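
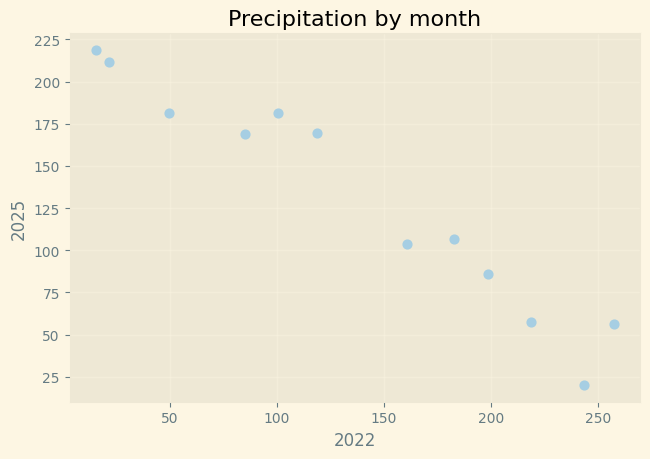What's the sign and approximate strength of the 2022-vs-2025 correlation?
Points are negatively correlated; strong (|r| ≈ 1.0).

negative, strong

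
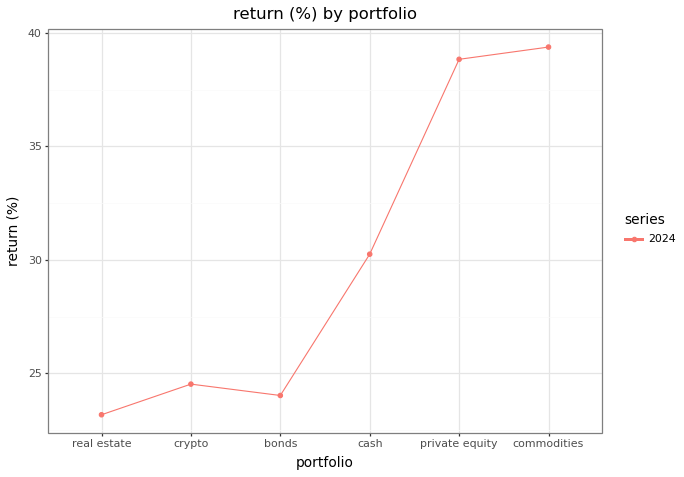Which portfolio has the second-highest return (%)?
Top 3: commodities ≈ 40, private equity ≈ 38, cash ≈ 30.

private equity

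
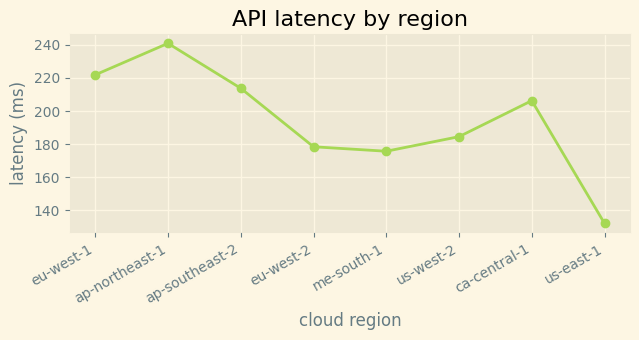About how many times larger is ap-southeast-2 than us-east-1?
ap-southeast-2 ≈ 210, us-east-1 ≈ 130; 210/130 ≈ 1.62.

≈ 1.62×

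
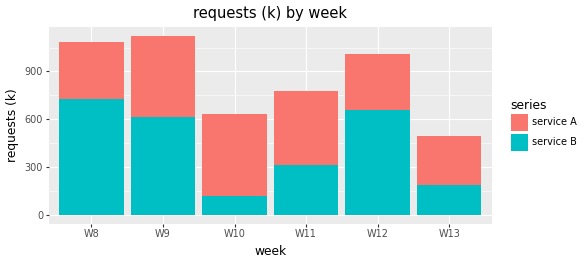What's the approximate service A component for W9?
≈ 500

service A top ≈ 1100, bottom ≈ 600; segment ≈ 500.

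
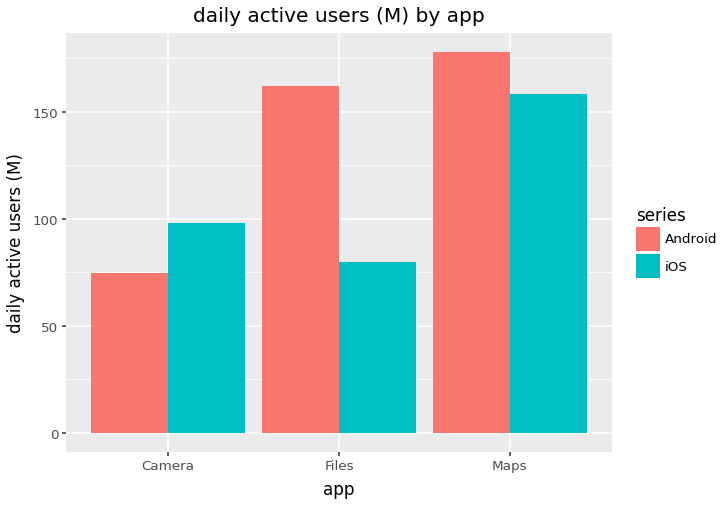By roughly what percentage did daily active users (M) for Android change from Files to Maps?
≈ +12.5%

Files ≈ 160, Maps ≈ 180; (180 − 160) / 160 ≈ +12.5%.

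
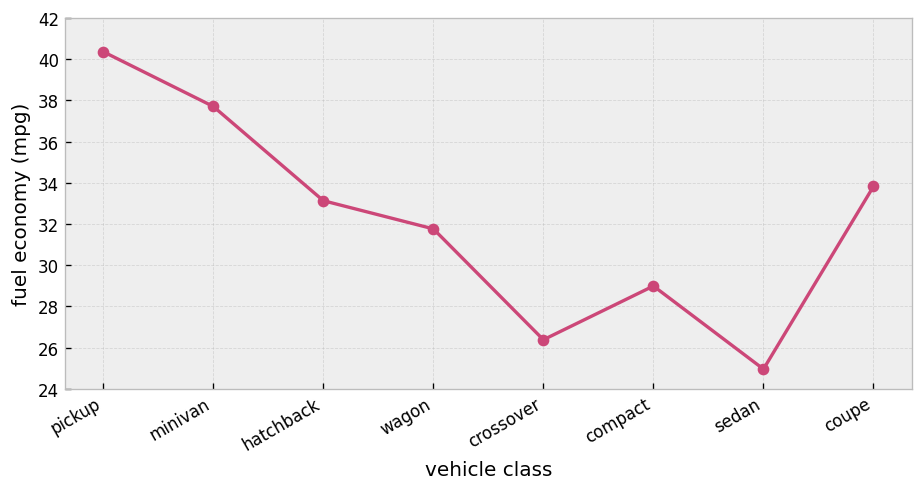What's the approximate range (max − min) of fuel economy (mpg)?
≈ 16

Max pickup ≈ 40, min sedan ≈ 24; range ≈ 16.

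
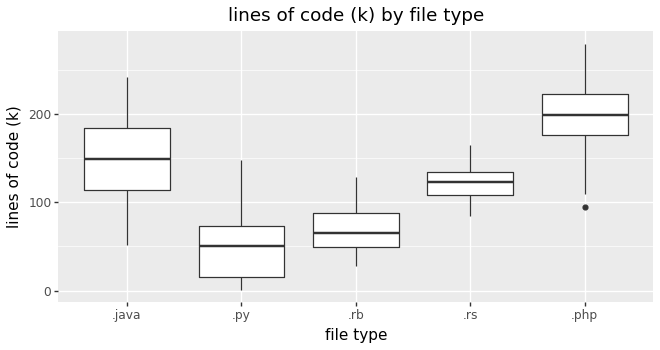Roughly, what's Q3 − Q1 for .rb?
Q3 ≈ 80, Q1 ≈ 40; IQR ≈ 40.

≈ 40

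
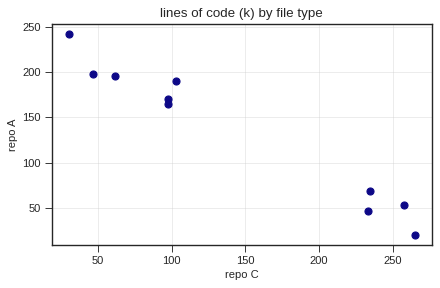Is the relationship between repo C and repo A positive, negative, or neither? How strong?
negative, strong

Points are negatively correlated; strong (|r| ≈ 1.0).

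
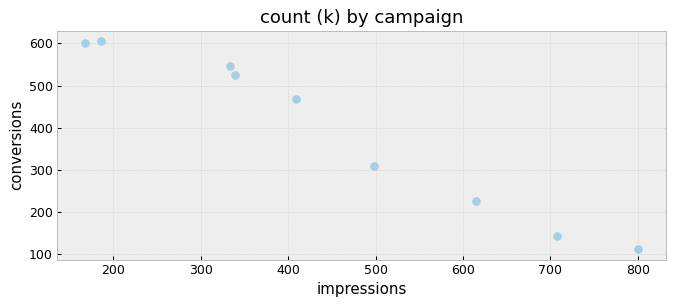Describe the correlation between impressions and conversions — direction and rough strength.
negative, strong

Points are negatively correlated; strong (|r| ≈ 1.0).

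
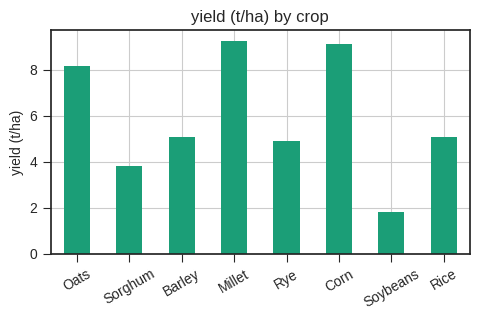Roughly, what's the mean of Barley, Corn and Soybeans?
≈ 5

(5 + 9 + 2) / 3 ≈ 5.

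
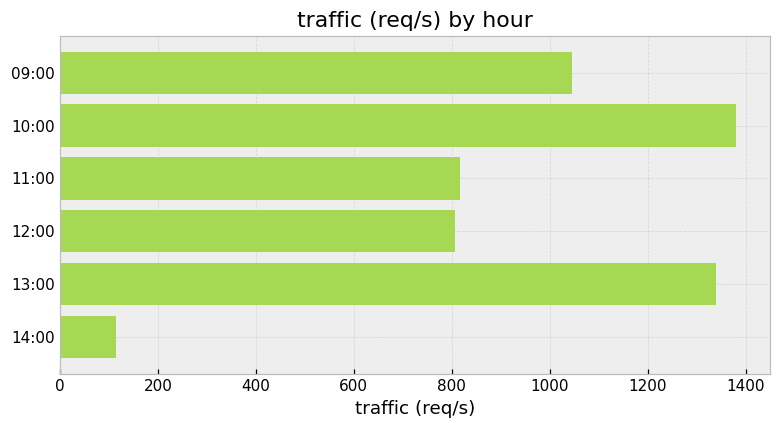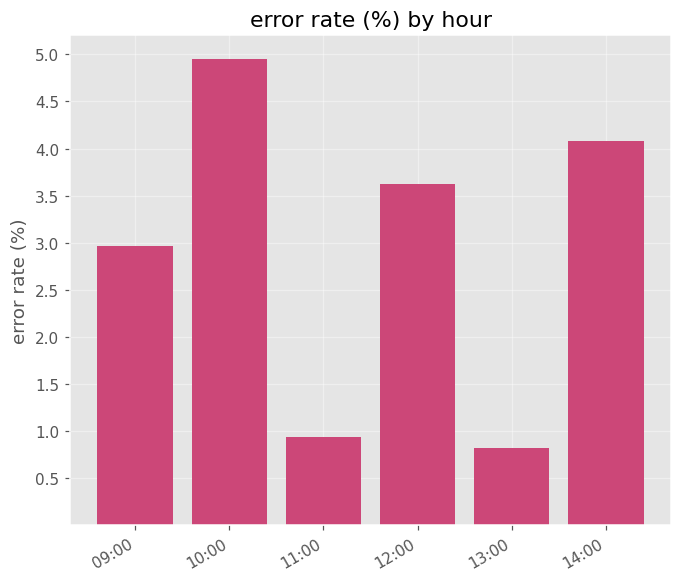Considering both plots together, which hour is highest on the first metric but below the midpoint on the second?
Chart 2 median error rate (%) ≈ 3.5; below-median hours: 09:00, 11:00, 13:00. Among those, 13:00 has the highest traffic (req/s) (≈ 1400).

13:00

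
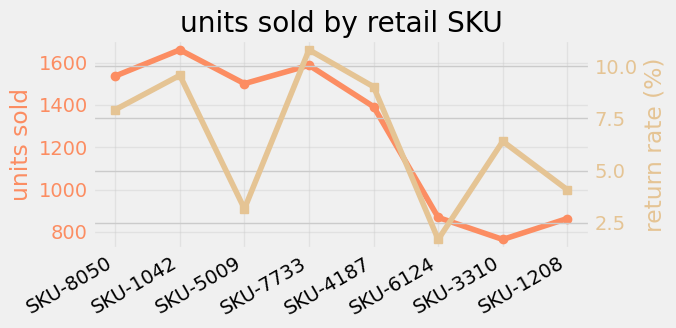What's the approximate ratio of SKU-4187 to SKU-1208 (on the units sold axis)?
SKU-4187 ≈ 1400, SKU-1208 ≈ 900; 1400/900 ≈ 1.56.

≈ 1.56×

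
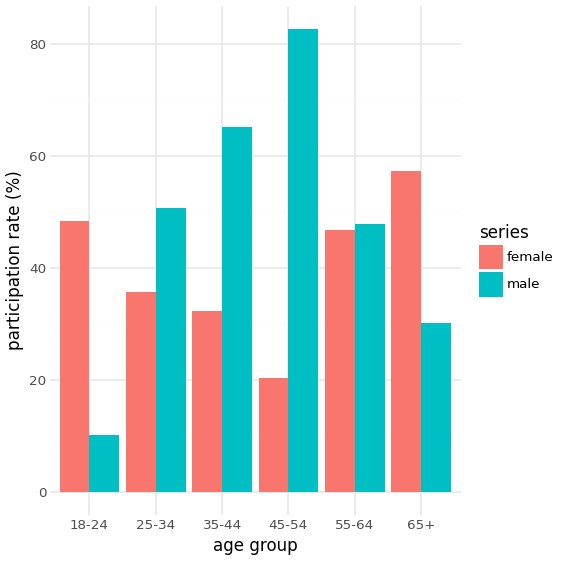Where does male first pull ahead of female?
25-34

18-24: male ≈ 10 vs female ≈ 50 (not yet); 25-34: male ≈ 50 vs female ≈ 40 (first crossover).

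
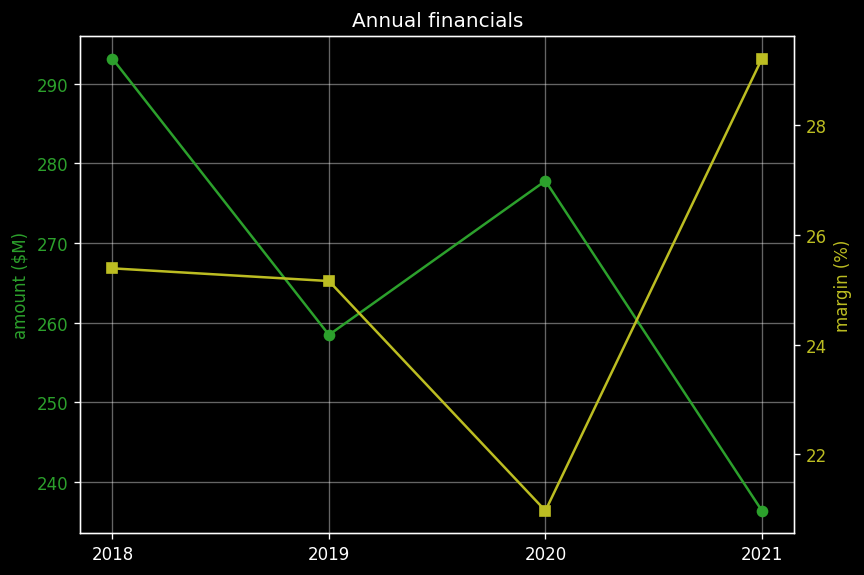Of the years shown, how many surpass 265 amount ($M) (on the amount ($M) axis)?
Above 265: 2018, 2020.

2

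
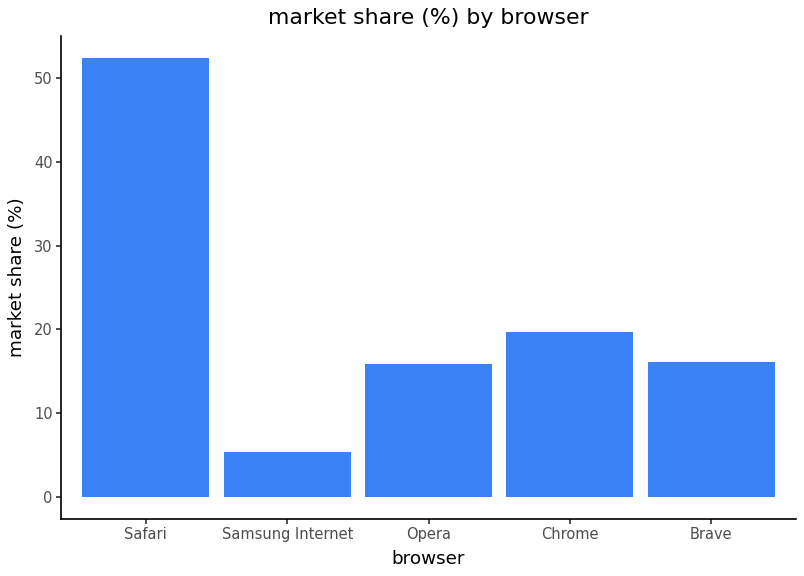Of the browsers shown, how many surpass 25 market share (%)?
Above 25: Safari.

1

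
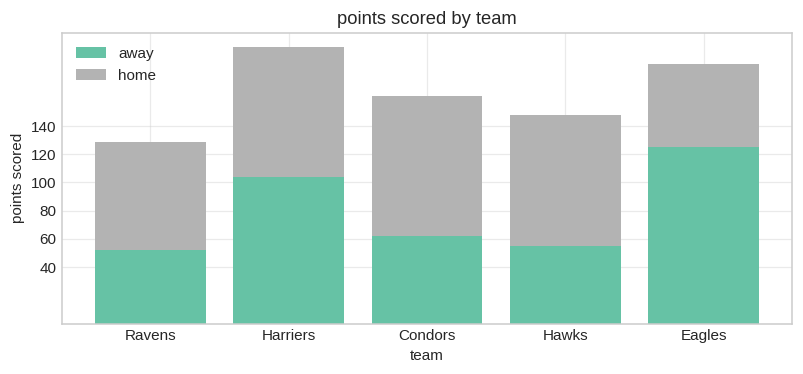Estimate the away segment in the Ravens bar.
≈ 60

away top ≈ 60, bottom ≈ 0; segment ≈ 60.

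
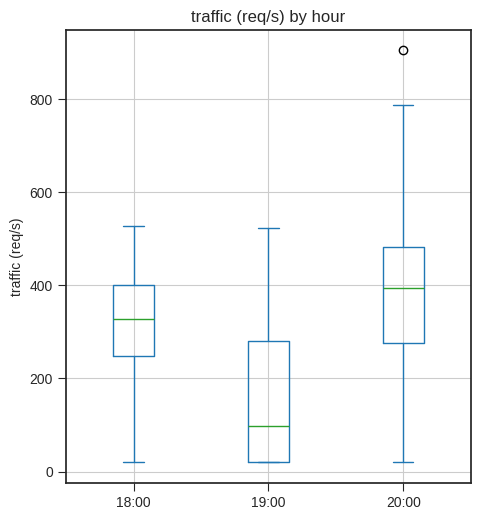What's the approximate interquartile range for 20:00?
≈ 200

Q3 ≈ 475, Q1 ≈ 275; IQR ≈ 200.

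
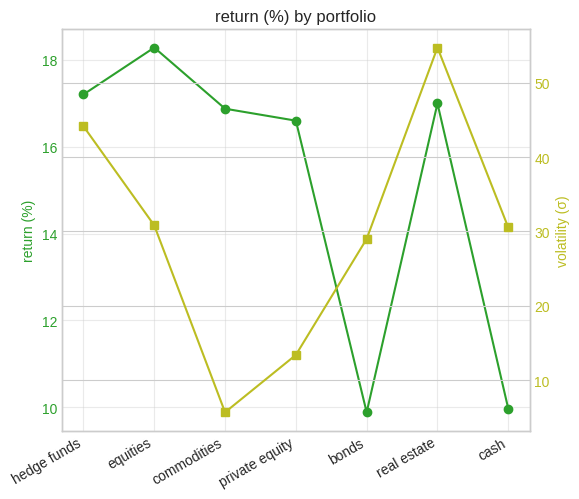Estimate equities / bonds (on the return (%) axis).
equities ≈ 18, bonds ≈ 10; 18/10 ≈ 1.8.

≈ 1.8×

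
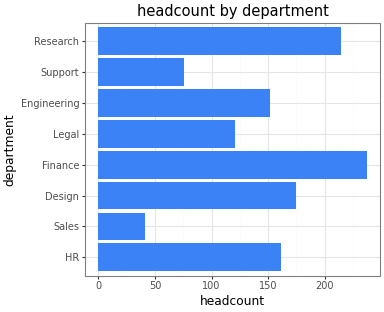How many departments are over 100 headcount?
6

Above 100: HR, Design, Finance, Legal, Engineering, Research.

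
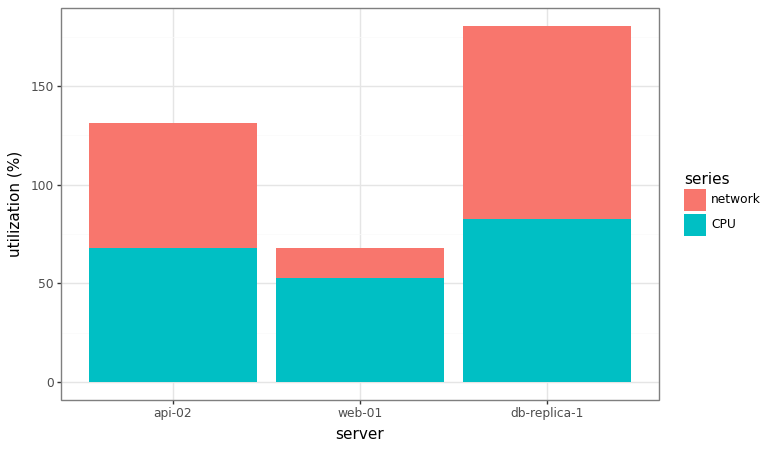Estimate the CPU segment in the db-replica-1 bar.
≈ 80

CPU top ≈ 80, bottom ≈ 0; segment ≈ 80.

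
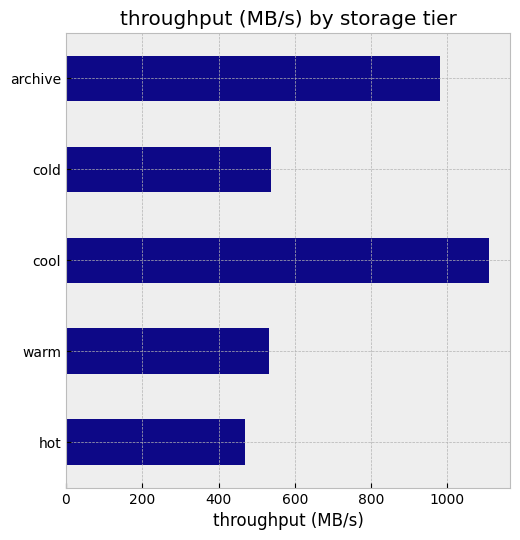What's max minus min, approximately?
≈ 600

Max cool ≈ 1100, min hot ≈ 500; range ≈ 600.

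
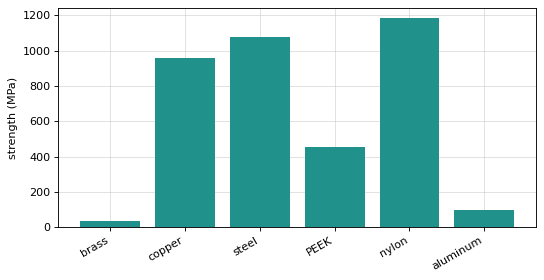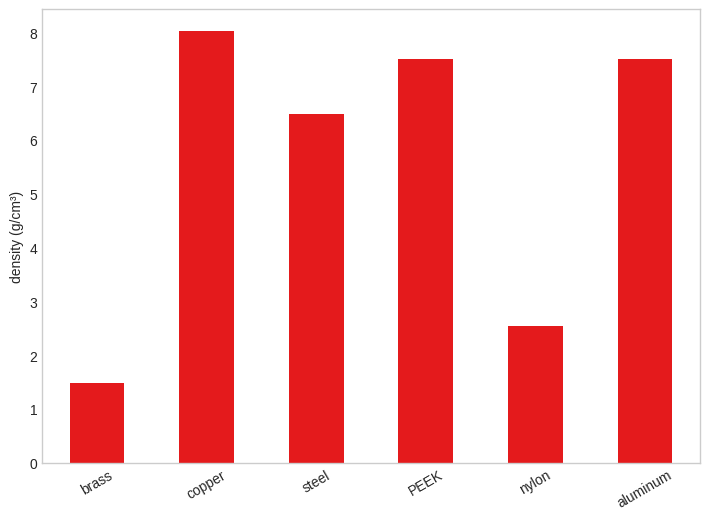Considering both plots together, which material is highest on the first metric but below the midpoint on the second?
nylon

Chart 2 median density (g/cm³) ≈ 7; below-median materials: brass, steel, nylon. Among those, nylon has the highest strength (MPa) (≈ 1200).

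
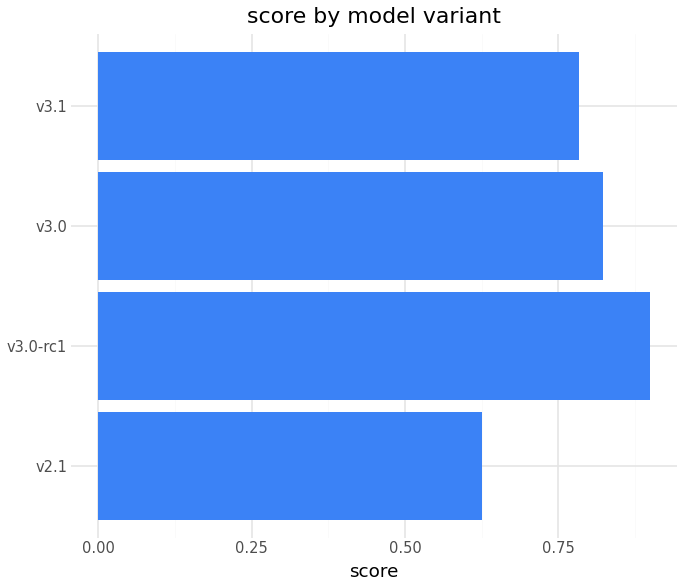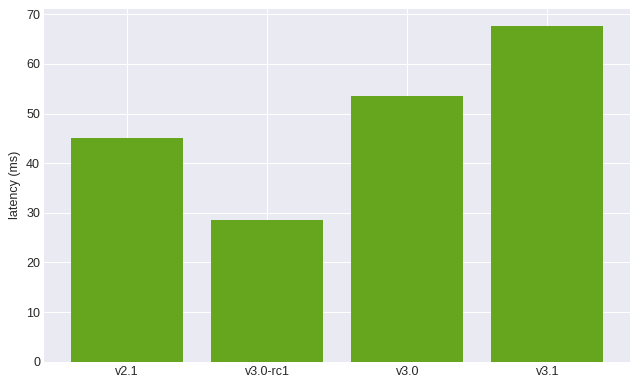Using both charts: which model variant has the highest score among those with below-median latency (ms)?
Chart 2 median latency (ms) ≈ 50; below-median model variants: v2.1, v3.0-rc1. Among those, v3.0-rc1 has the highest score (≈ 0.9).

v3.0-rc1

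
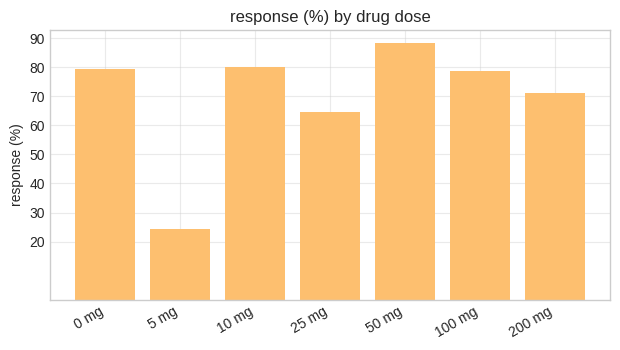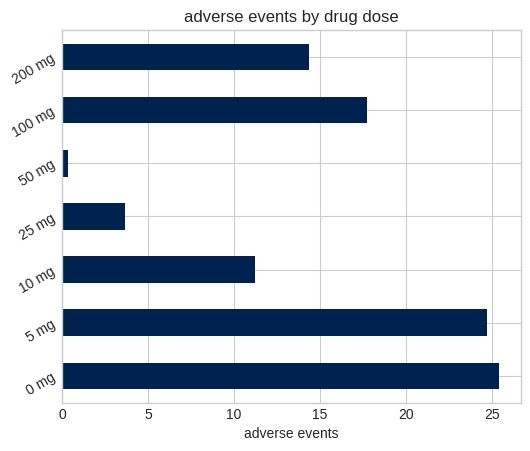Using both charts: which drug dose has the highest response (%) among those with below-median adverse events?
Chart 2 median adverse events ≈ 15; below-median drug doses: 10 mg, 25 mg, 50 mg. Among those, 50 mg has the highest response (%) (≈ 90).

50 mg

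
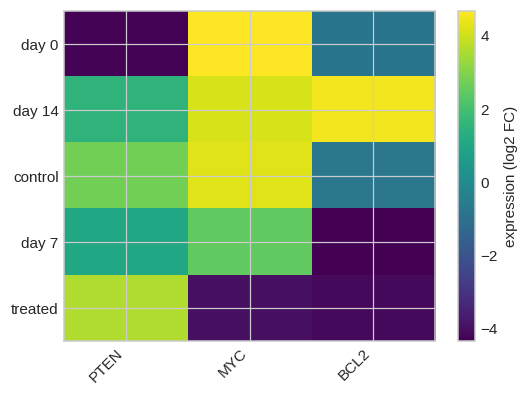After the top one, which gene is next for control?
Top 3 for control: MYC ≈ 4, PTEN ≈ 3, BCL2 ≈ -1.

PTEN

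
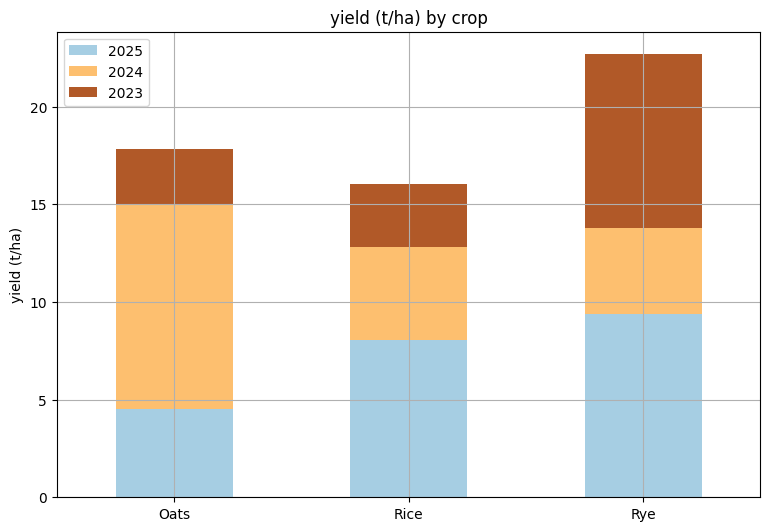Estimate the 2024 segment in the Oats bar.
2024 top ≈ 14, bottom ≈ 4; segment ≈ 10.

≈ 10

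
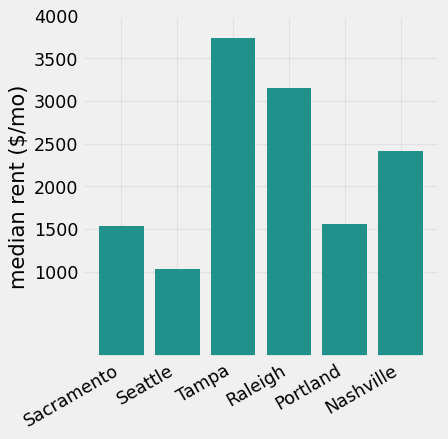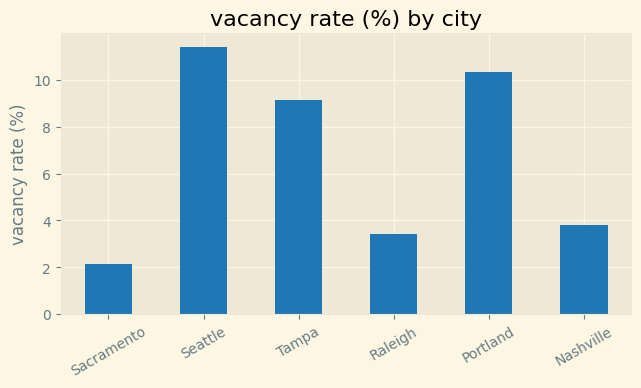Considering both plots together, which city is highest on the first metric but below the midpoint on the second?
Chart 2 median vacancy rate (%) ≈ 6; below-median cities: Sacramento, Raleigh, Nashville. Among those, Raleigh has the highest median rent ($/mo) (≈ 3000).

Raleigh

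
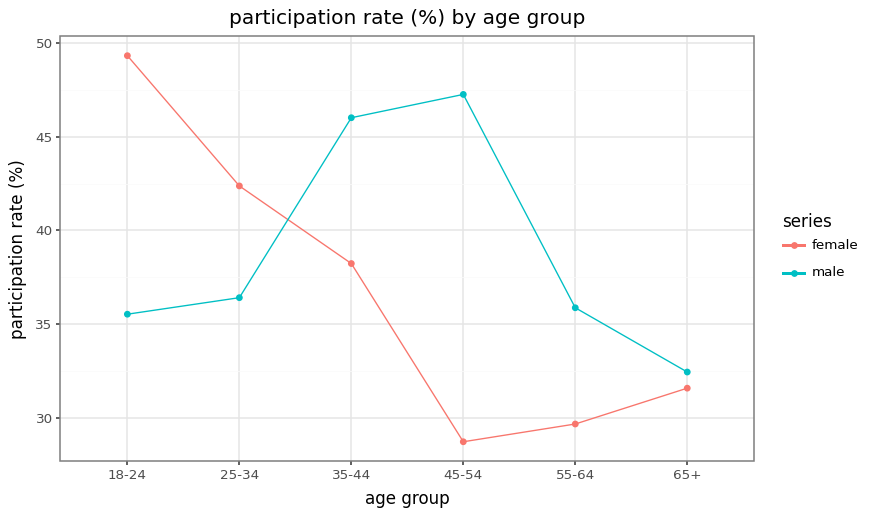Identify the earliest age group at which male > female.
25-34: male ≈ 36 vs female ≈ 42 (not yet); 35-44: male ≈ 46 vs female ≈ 38 (first crossover).

35-44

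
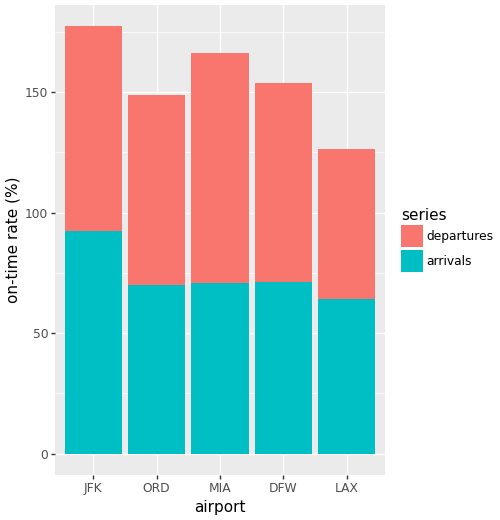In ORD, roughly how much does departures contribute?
departures top ≈ 140, bottom ≈ 60; segment ≈ 80.

≈ 80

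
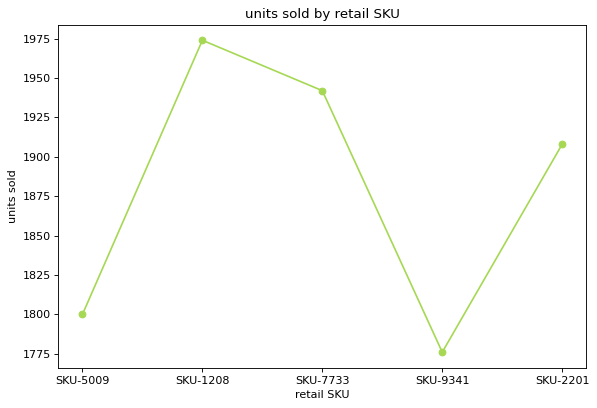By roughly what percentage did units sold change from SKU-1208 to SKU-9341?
SKU-1208 ≈ 1980, SKU-9341 ≈ 1780; (1780 − 1980) / 1980 ≈ -10.1%.

≈ -10.1%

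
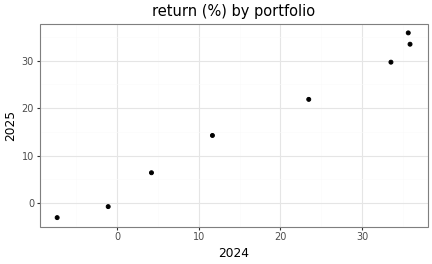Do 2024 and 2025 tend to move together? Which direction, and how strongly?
Points are positively correlated; strong (|r| ≈ 1.0).

positive, strong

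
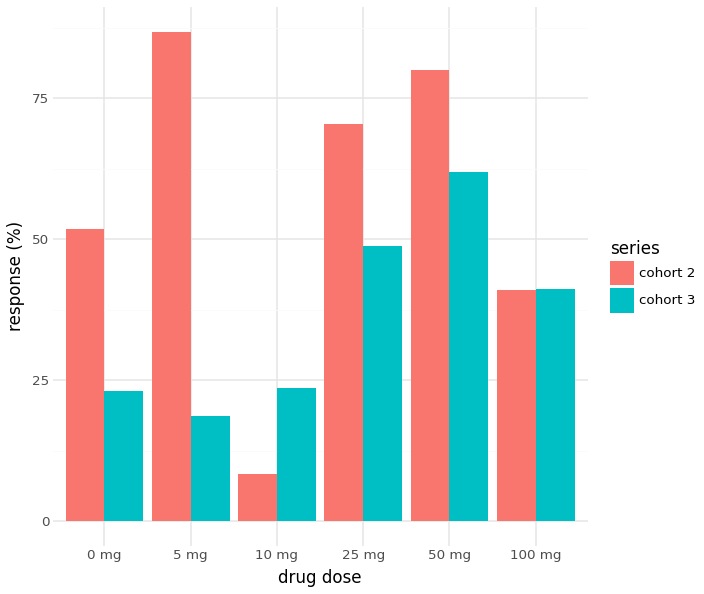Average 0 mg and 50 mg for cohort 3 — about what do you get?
≈ 40

(20 + 60) / 2 ≈ 40.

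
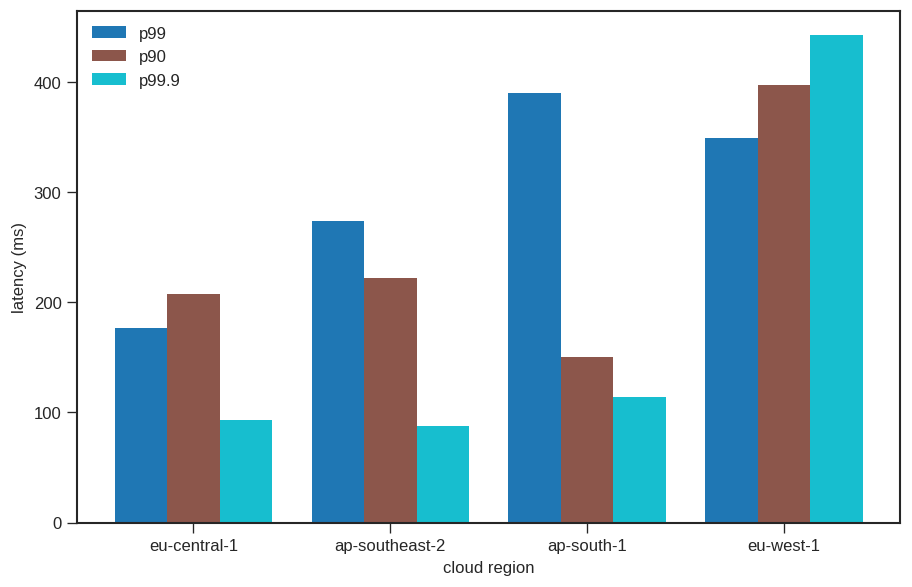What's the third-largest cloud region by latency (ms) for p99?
Top 4 for p99: ap-south-1 ≈ 400, eu-west-1 ≈ 350, ap-southeast-2 ≈ 250, eu-central-1 ≈ 200.

ap-southeast-2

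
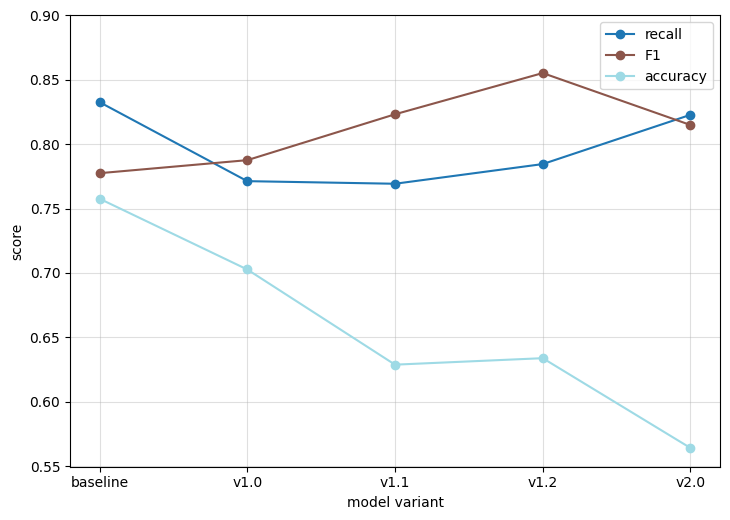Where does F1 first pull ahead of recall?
baseline: F1 ≈ 0.80 vs recall ≈ 0.85 (not yet); v1.0: F1 ≈ 0.80 vs recall ≈ 0.75 (first crossover).

v1.0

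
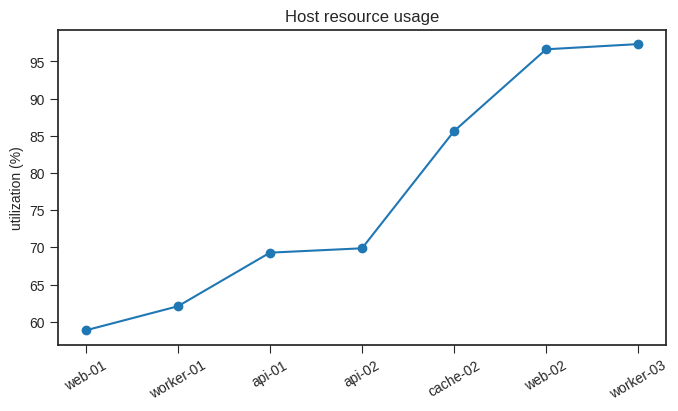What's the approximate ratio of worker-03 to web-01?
≈ 1.58×

worker-03 ≈ 95, web-01 ≈ 60; 95/60 ≈ 1.58.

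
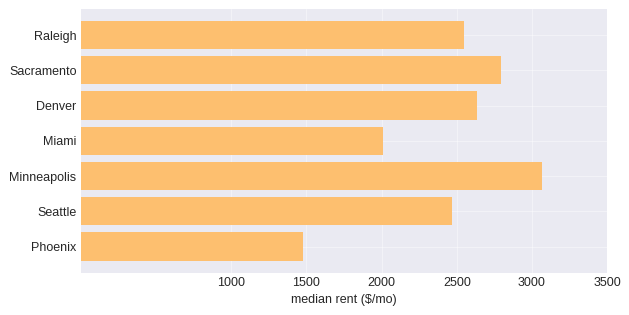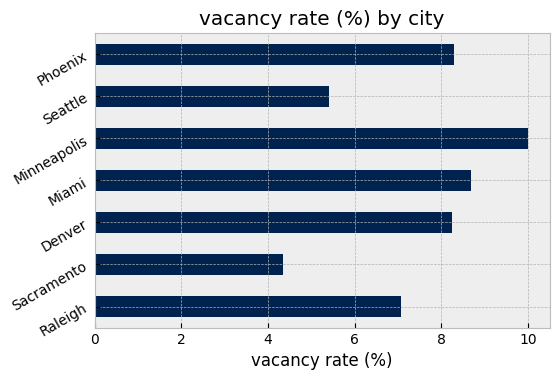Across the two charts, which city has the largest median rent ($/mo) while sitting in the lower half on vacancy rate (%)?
Sacramento

Chart 2 median vacancy rate (%) ≈ 8; below-median cities: Raleigh, Sacramento, Seattle. Among those, Sacramento has the highest median rent ($/mo) (≈ 3000).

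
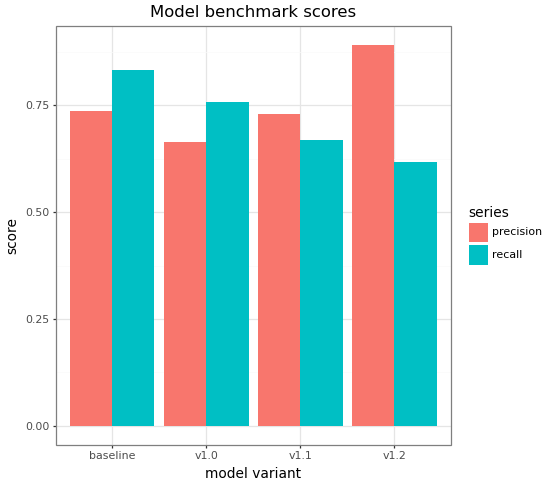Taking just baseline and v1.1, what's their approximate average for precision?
≈ 0.7

(0.7 + 0.7) / 2 ≈ 0.7.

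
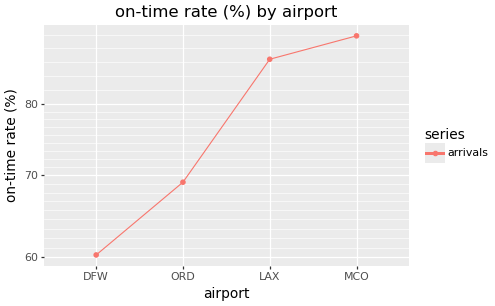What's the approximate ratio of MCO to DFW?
MCO ≈ 90, DFW ≈ 60; 90/60 ≈ 1.5.

≈ 1.5×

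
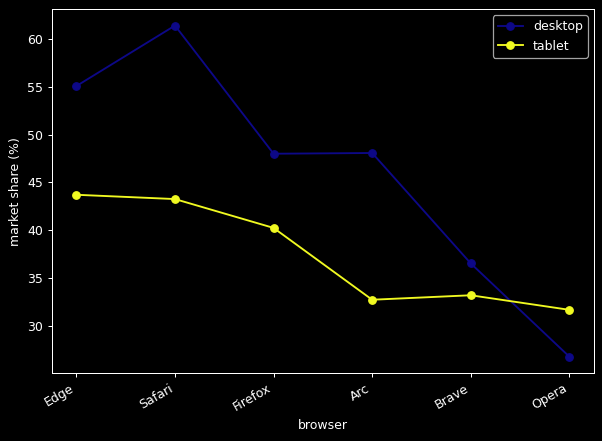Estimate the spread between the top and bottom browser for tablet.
≈ 15

Max Edge ≈ 45, min Opera ≈ 30; range ≈ 15.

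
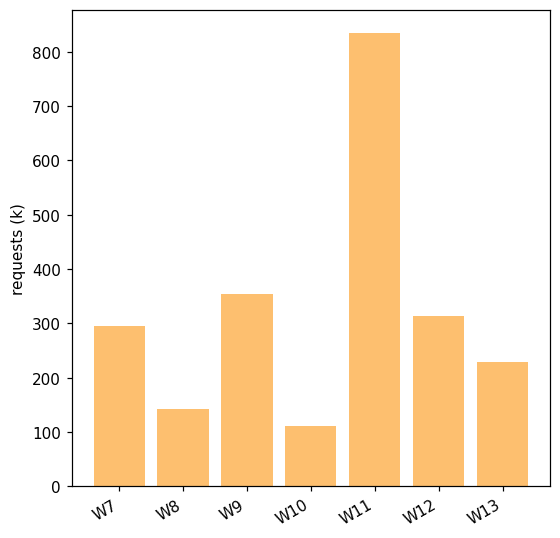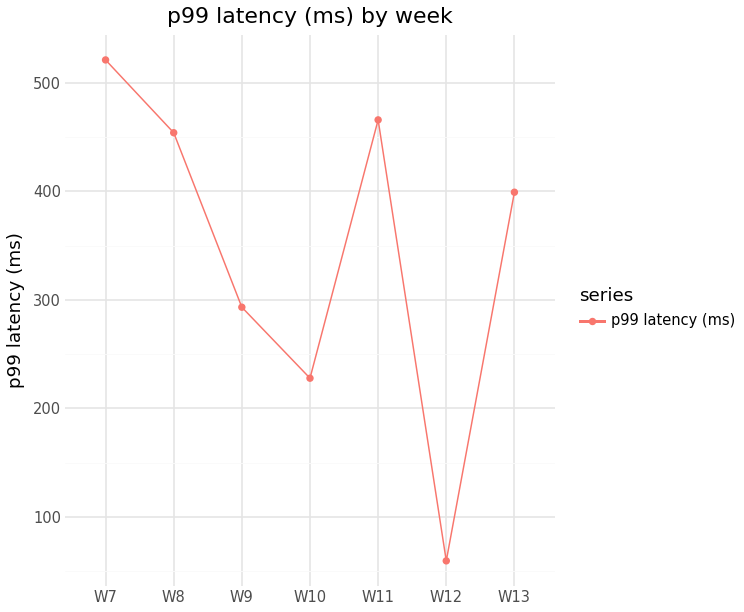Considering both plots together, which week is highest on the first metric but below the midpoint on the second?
W9

Chart 2 median p99 latency (ms) ≈ 400; below-median weeks: W9, W10, W12. Among those, W9 has the highest requests (k) (≈ 400).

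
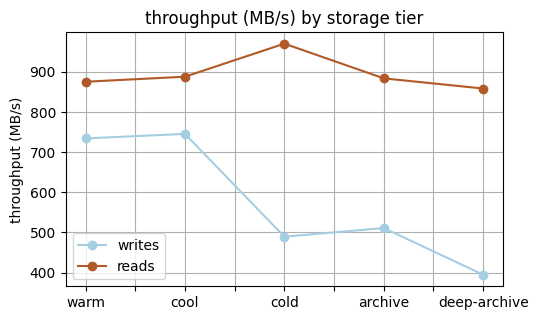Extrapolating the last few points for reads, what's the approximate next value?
Last three: 950, 900, 850 → slope ≈ -50/step → next ≈ 800.

≈ 800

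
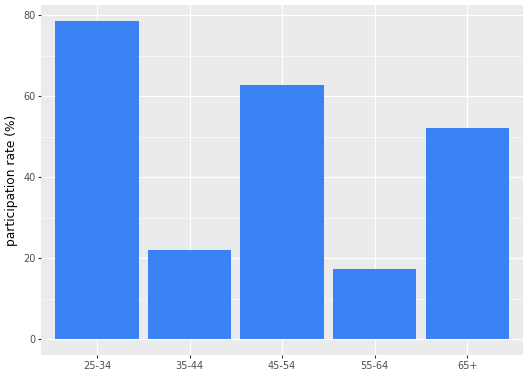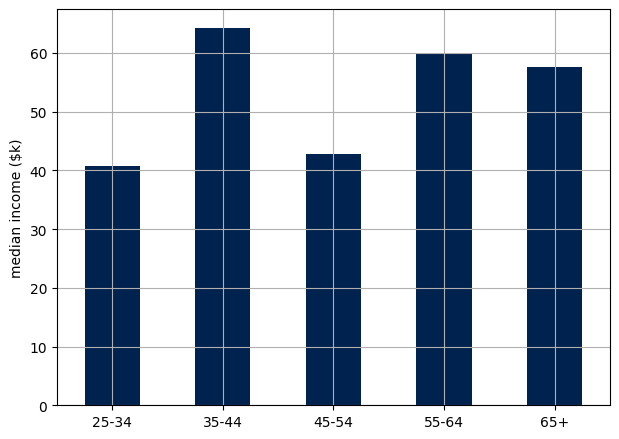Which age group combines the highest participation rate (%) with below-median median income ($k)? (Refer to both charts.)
25-34

Chart 2 median median income ($k) ≈ 60; below-median age groups: 25-34, 45-54. Among those, 25-34 has the highest participation rate (%) (≈ 80).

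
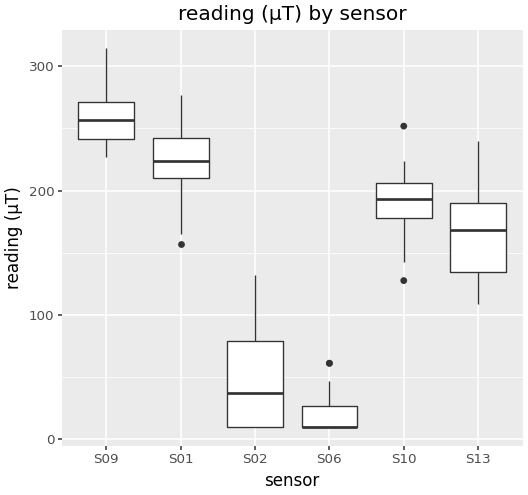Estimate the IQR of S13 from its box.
Q3 ≈ 200, Q1 ≈ 140; IQR ≈ 60.

≈ 60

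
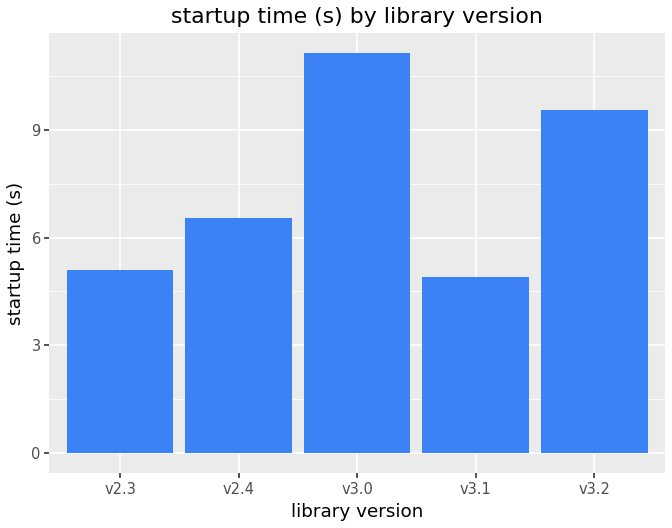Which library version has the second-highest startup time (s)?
v3.2

Top 3: v3.0 ≈ 11, v3.2 ≈ 10, v2.4 ≈ 7.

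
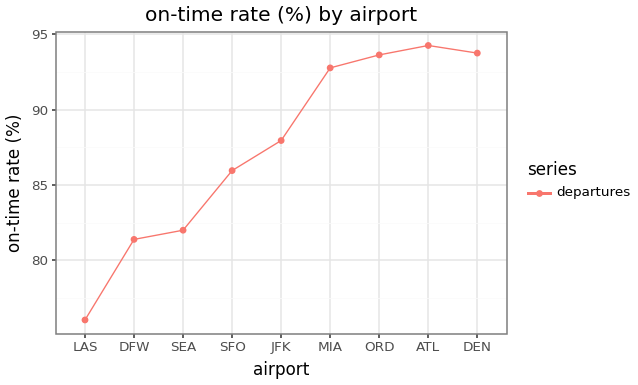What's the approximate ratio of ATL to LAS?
ATL ≈ 94, LAS ≈ 76; 94/76 ≈ 1.24.

≈ 1.24×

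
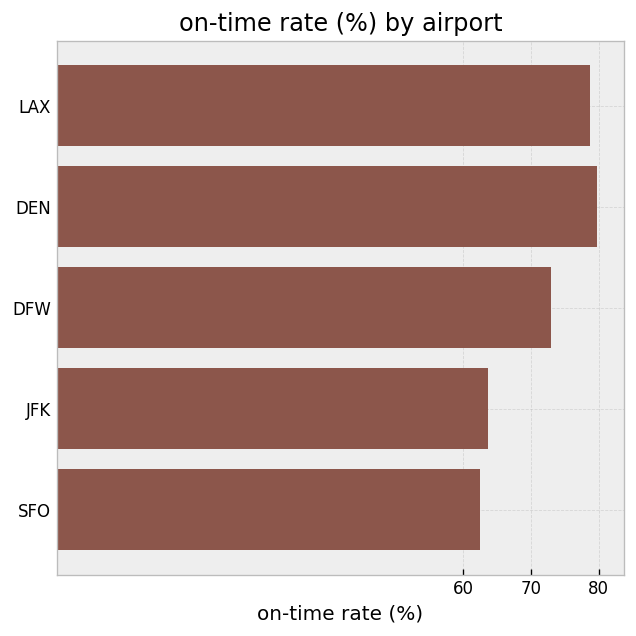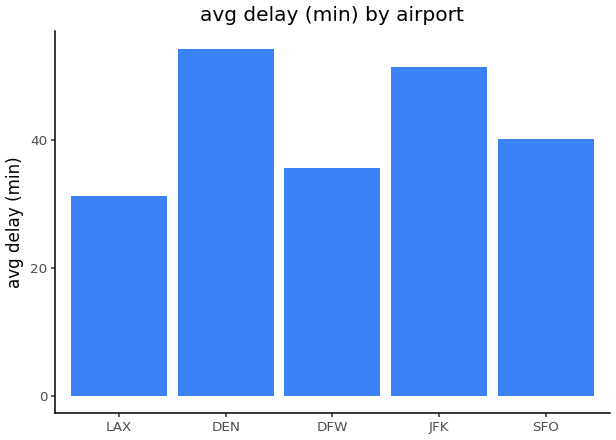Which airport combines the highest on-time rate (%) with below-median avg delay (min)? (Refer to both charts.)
LAX

Chart 2 median avg delay (min) ≈ 40; below-median airports: LAX, DFW. Among those, LAX has the highest on-time rate (%) (≈ 80).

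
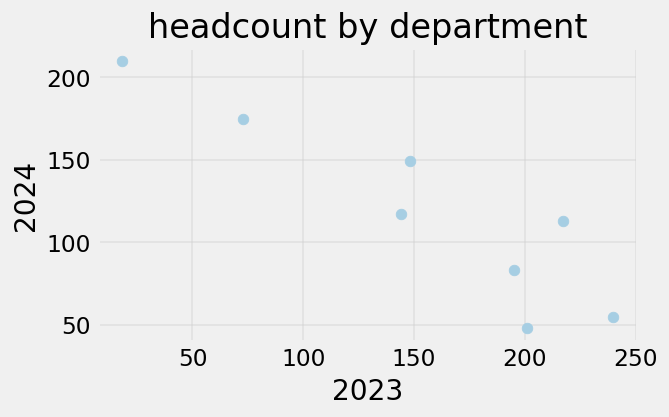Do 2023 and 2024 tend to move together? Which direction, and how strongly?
Points are negatively correlated; strong (|r| ≈ 0.9).

negative, strong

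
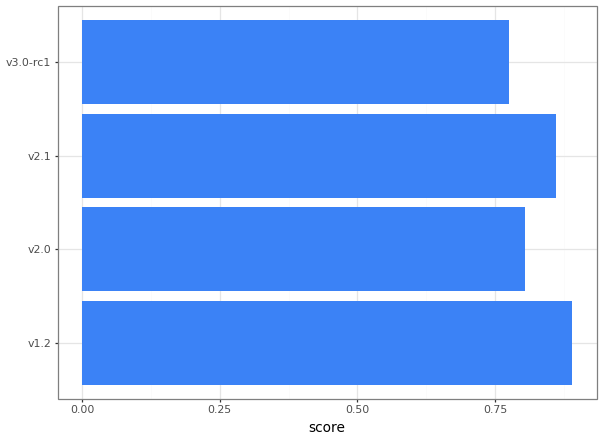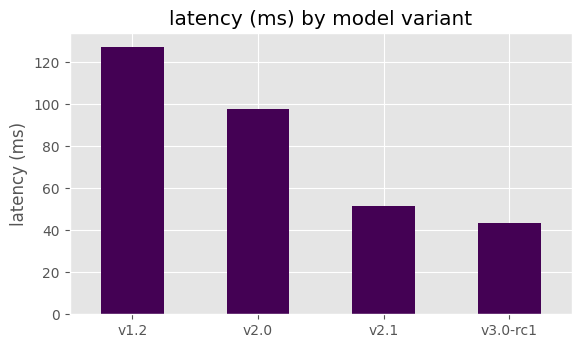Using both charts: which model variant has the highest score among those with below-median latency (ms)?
Chart 2 median latency (ms) ≈ 80; below-median model variants: v2.1, v3.0-rc1. Among those, v2.1 has the highest score (≈ 0.9).

v2.1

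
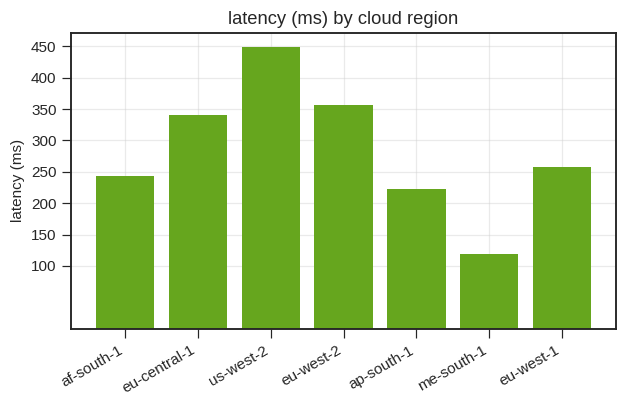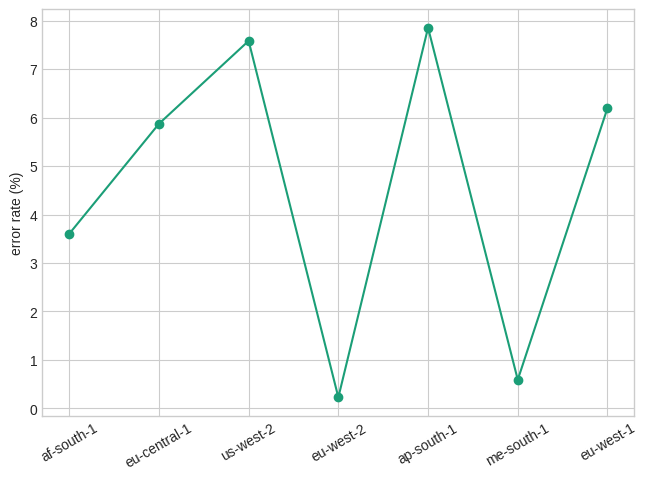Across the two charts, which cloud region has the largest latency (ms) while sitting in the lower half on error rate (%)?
eu-west-2

Chart 2 median error rate (%) ≈ 6; below-median cloud regions: af-south-1, eu-west-2, me-south-1. Among those, eu-west-2 has the highest latency (ms) (≈ 350).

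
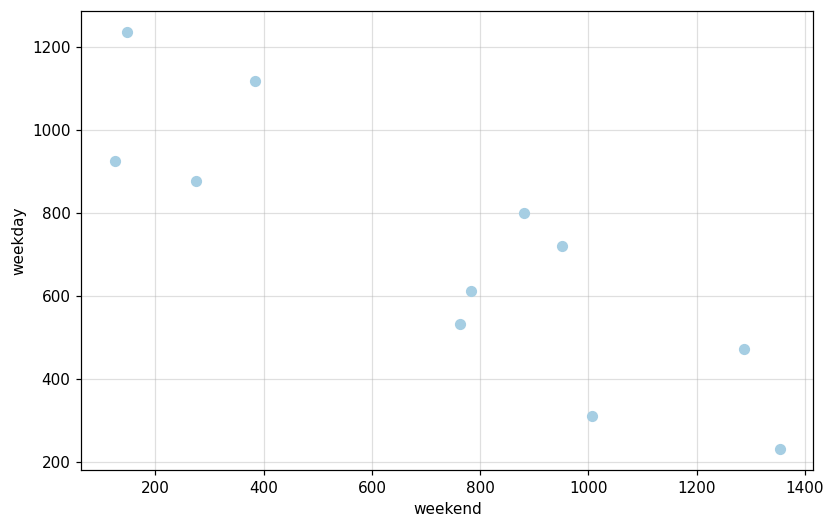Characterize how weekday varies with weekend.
Points are negatively correlated; strong (|r| ≈ 0.9).

negative, strong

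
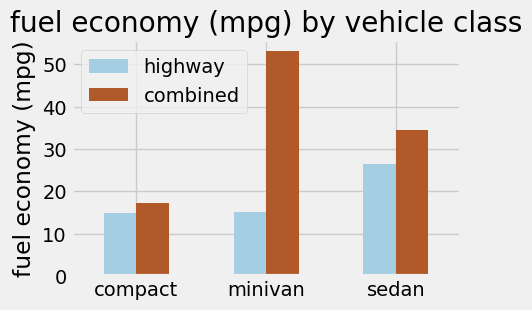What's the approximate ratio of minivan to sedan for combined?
≈ 1.57×

minivan ≈ 55, sedan ≈ 35; 55/35 ≈ 1.57.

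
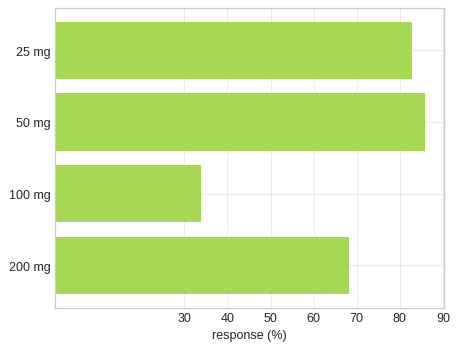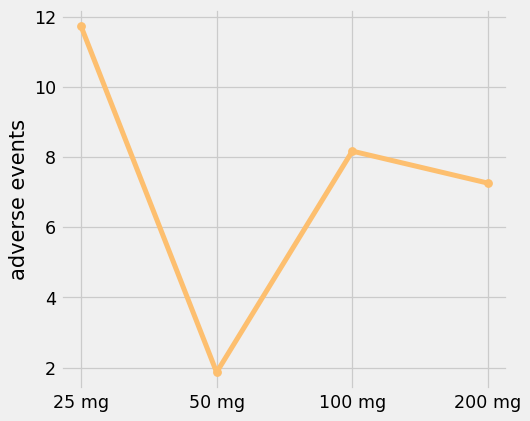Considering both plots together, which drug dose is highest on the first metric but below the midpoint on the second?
Chart 2 median adverse events ≈ 8; below-median drug doses: 50 mg, 200 mg. Among those, 50 mg has the highest response (%) (≈ 90).

50 mg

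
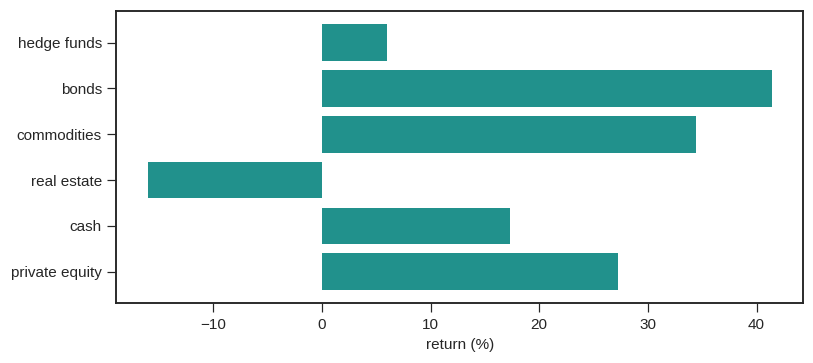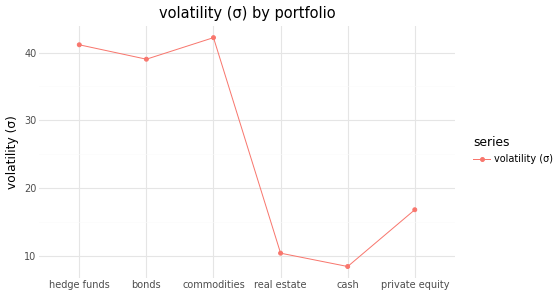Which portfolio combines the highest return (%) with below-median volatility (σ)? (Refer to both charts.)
Chart 2 median volatility (σ) ≈ 30; below-median portfolios: real estate, cash, private equity. Among those, private equity has the highest return (%) (≈ 25).

private equity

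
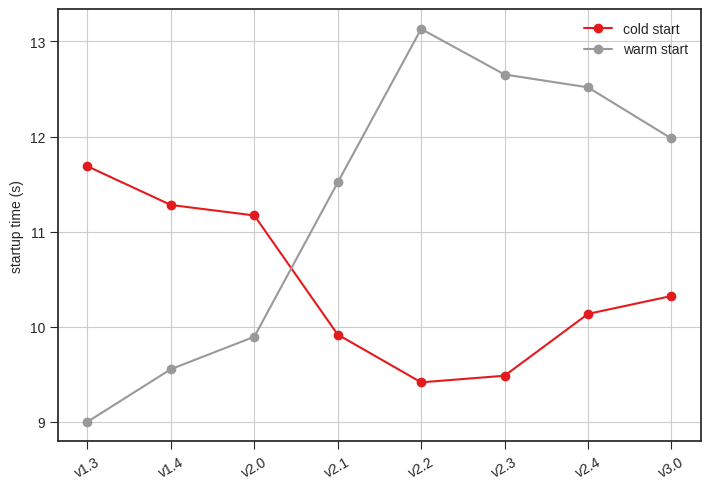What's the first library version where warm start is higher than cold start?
v2.1

v2.0: warm start ≈ 10.0 vs cold start ≈ 11.0 (not yet); v2.1: warm start ≈ 11.5 vs cold start ≈ 10.0 (first crossover).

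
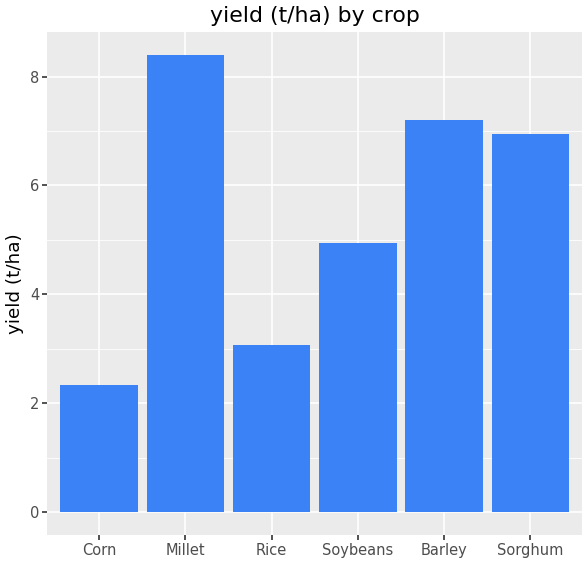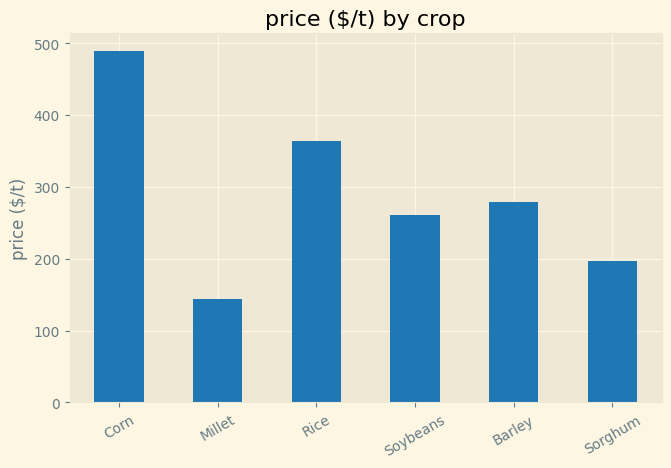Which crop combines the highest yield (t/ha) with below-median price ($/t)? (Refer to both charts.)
Millet

Chart 2 median price ($/t) ≈ 250; below-median crops: Millet, Soybeans, Sorghum. Among those, Millet has the highest yield (t/ha) (≈ 8).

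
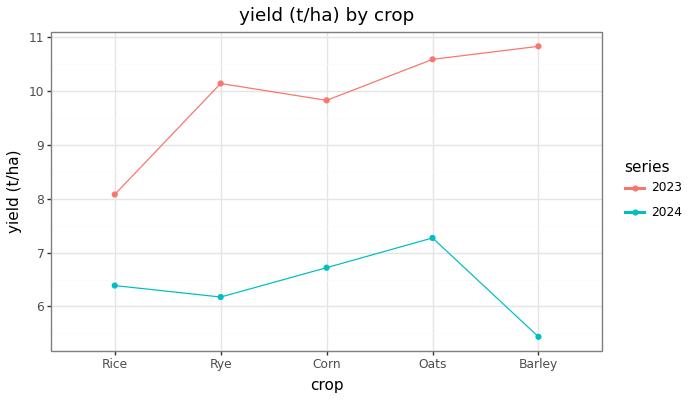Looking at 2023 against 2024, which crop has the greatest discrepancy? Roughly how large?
Barley, ≈ 5.5 t/ha

Barley: 2023 ≈ 11.0, 2024 ≈ 5.5 → gap ≈ 5.5. Next-largest (Rye) is only ≈ 4.0.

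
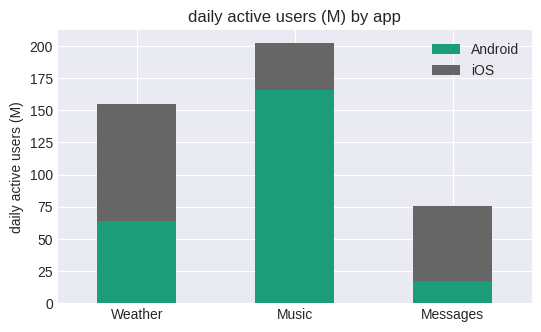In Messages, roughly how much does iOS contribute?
≈ 60

iOS top ≈ 80, bottom ≈ 20; segment ≈ 60.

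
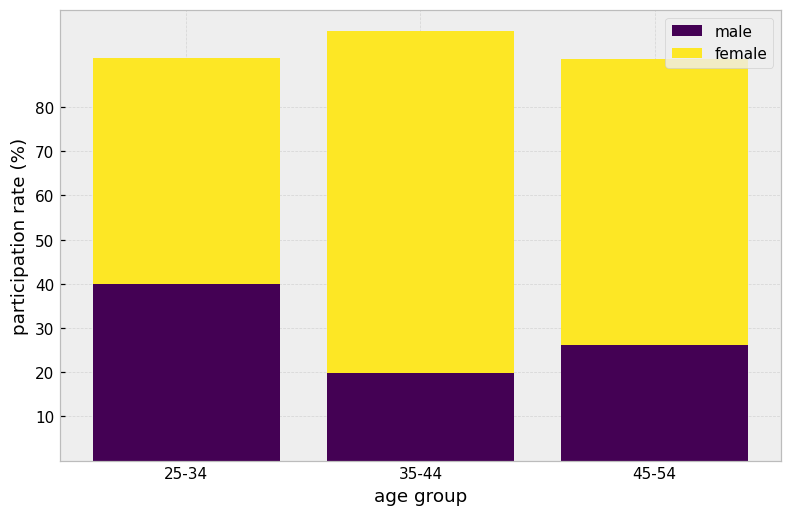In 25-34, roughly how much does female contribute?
≈ 50

female top ≈ 90, bottom ≈ 40; segment ≈ 50.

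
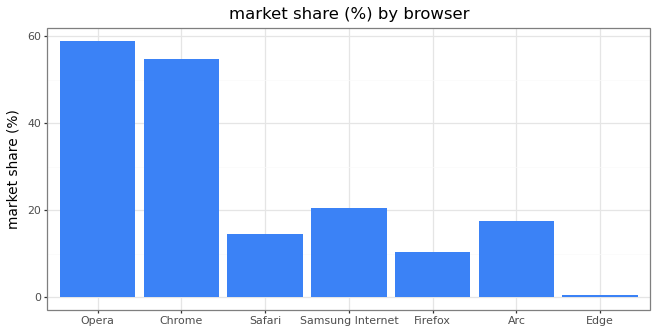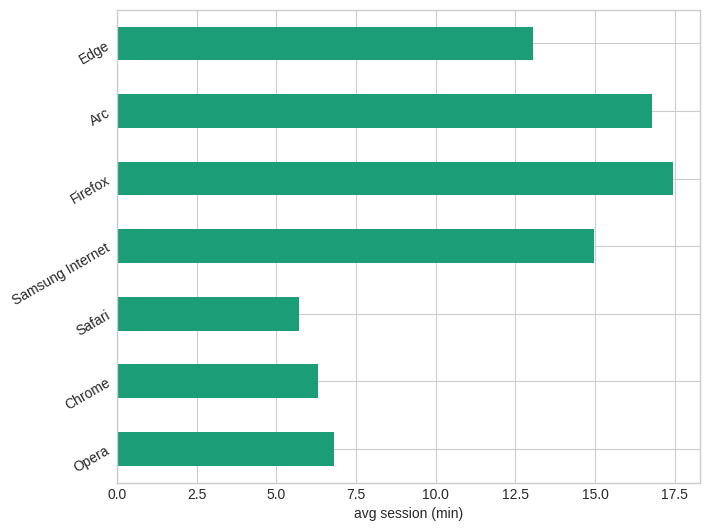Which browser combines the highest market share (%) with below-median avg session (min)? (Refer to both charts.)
Chart 2 median avg session (min) ≈ 14; below-median browsers: Opera, Chrome, Safari. Among those, Opera has the highest market share (%) (≈ 60).

Opera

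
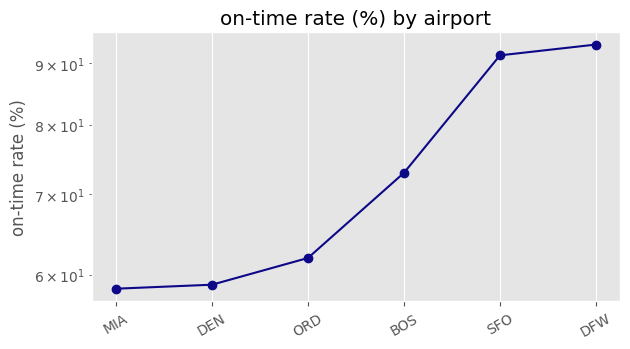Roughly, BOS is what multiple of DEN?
≈ 1.25×

BOS ≈ 75, DEN ≈ 60; 75/60 ≈ 1.25.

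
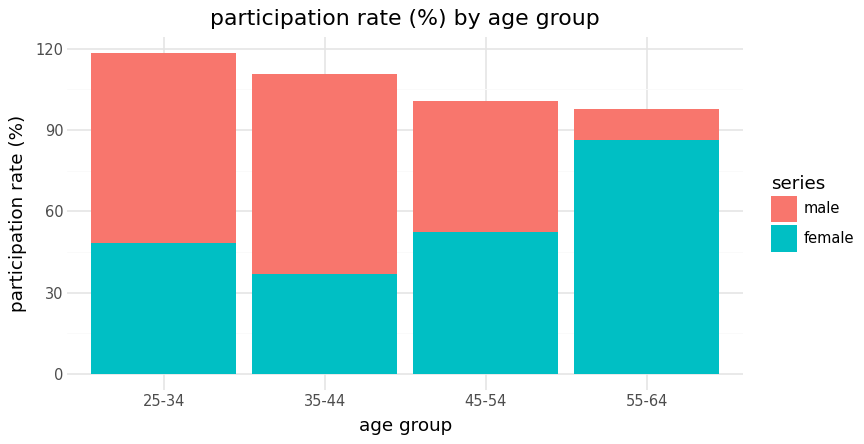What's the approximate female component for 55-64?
≈ 90

female top ≈ 90, bottom ≈ 0; segment ≈ 90.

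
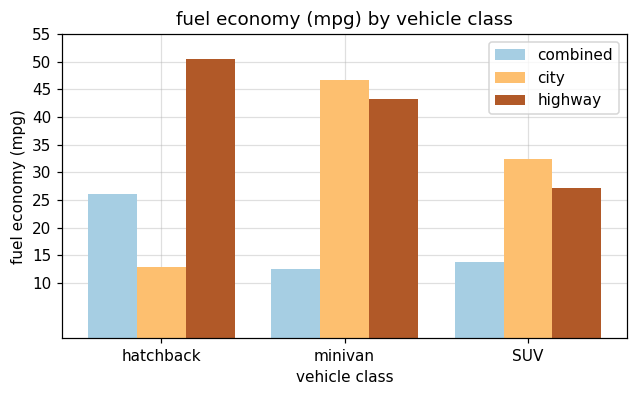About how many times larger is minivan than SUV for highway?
≈ 1.8×

minivan ≈ 45, SUV ≈ 25; 45/25 ≈ 1.8.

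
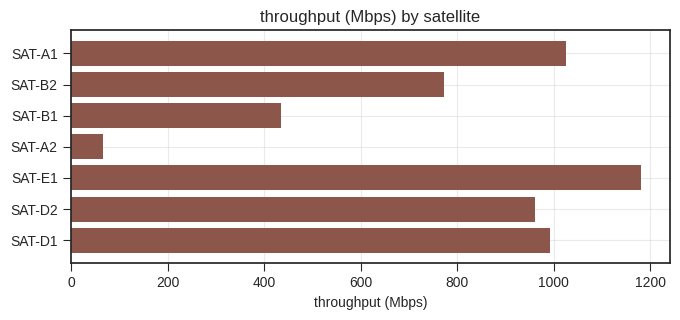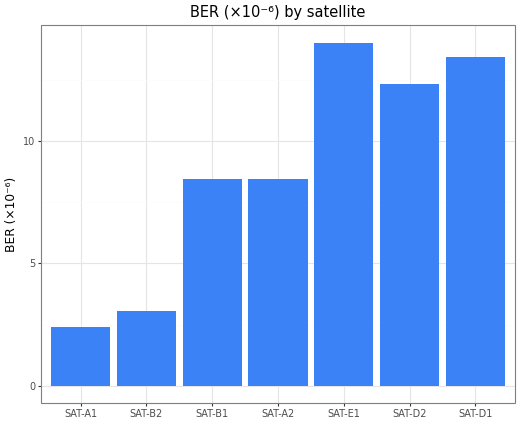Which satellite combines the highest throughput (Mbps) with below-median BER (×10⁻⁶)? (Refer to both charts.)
SAT-A1

Chart 2 median BER (×10⁻⁶) ≈ 8; below-median satellites: SAT-A1, SAT-B2, SAT-B1. Among those, SAT-A1 has the highest throughput (Mbps) (≈ 1000).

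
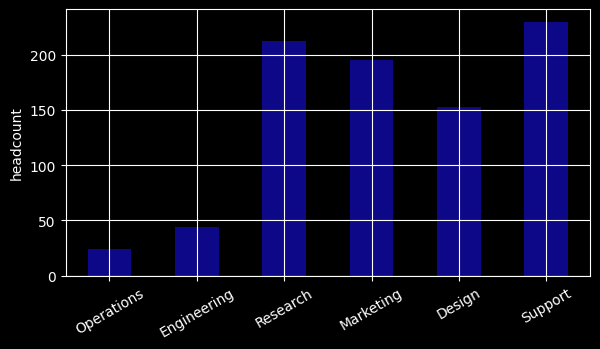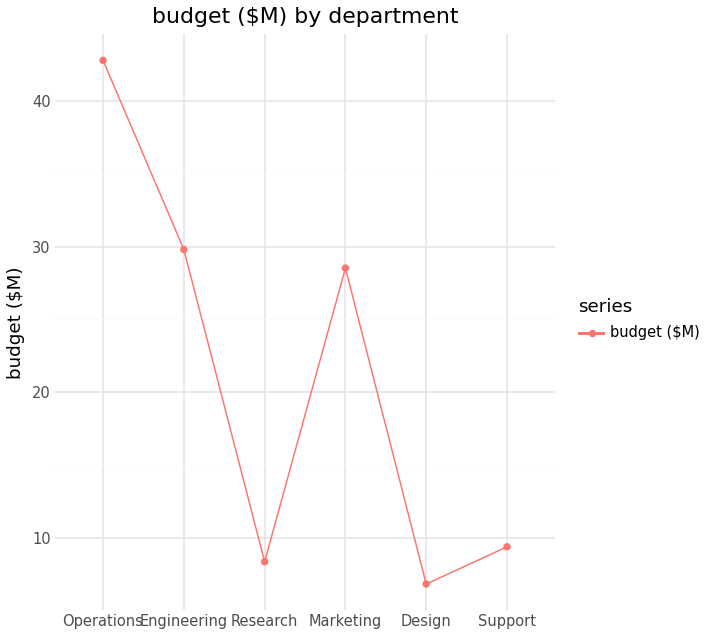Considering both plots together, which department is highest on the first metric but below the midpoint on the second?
Chart 2 median budget ($M) ≈ 20; below-median departments: Research, Design, Support. Among those, Support has the highest headcount (≈ 225).

Support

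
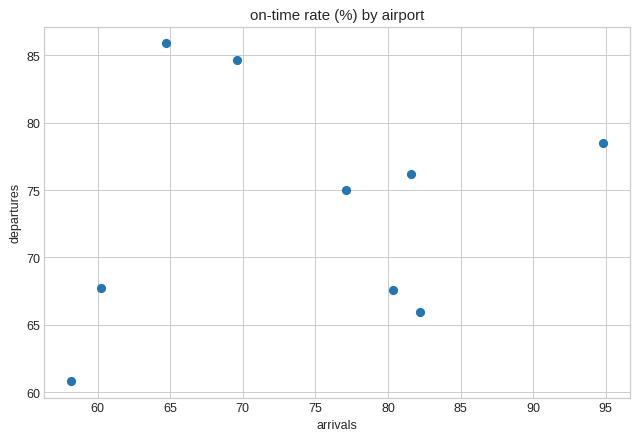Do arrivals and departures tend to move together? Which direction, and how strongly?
Points are roughly uncorrelated; weak (|r| ≈ 0.2).

no clear correlation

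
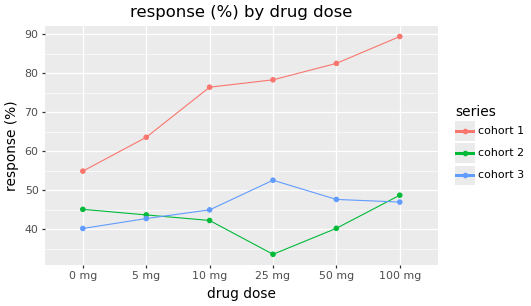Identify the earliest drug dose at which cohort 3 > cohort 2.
5 mg: cohort 3 ≈ 45 vs cohort 2 ≈ 45 (not yet); 10 mg: cohort 3 ≈ 45 vs cohort 2 ≈ 40 (first crossover).

10 mg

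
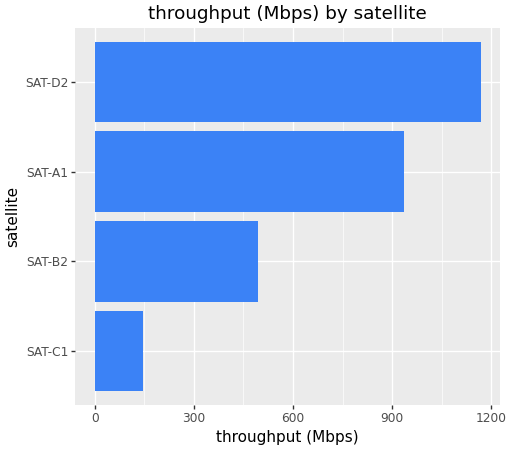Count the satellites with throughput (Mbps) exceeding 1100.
Above 1100: SAT-D2.

1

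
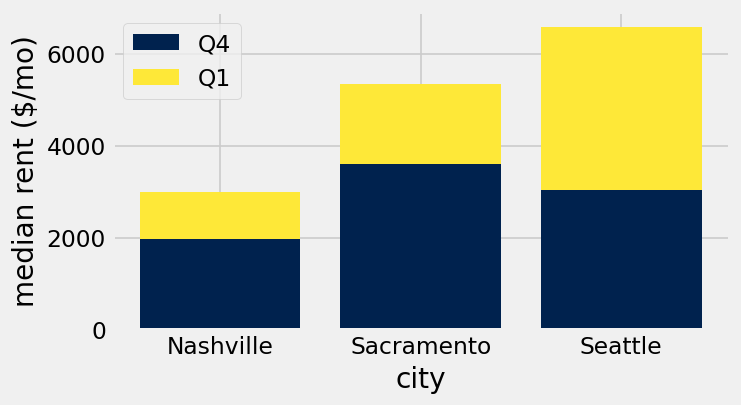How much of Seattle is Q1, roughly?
≈ 4000

Q1 top ≈ 7000, bottom ≈ 3000; segment ≈ 4000.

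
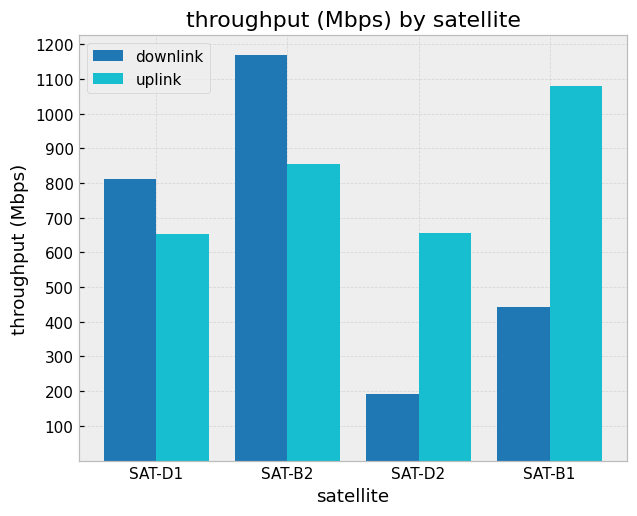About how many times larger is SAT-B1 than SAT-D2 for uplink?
≈ 1.57×

SAT-B1 ≈ 1100, SAT-D2 ≈ 700; 1100/700 ≈ 1.57.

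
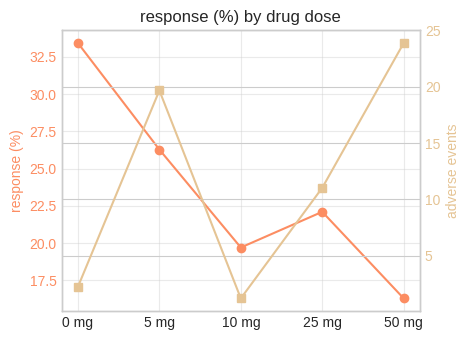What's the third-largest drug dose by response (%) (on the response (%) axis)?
25 mg

Top 4 (on the response (%) axis): 0 mg ≈ 34, 5 mg ≈ 26, 25 mg ≈ 22, 10 mg ≈ 20.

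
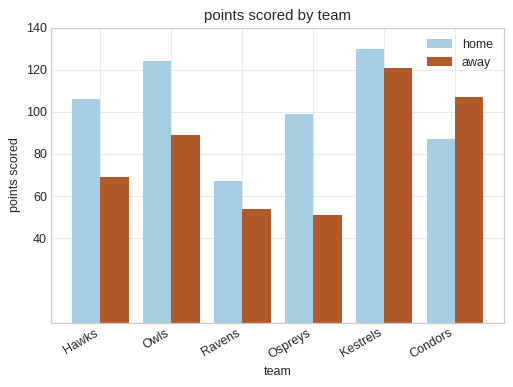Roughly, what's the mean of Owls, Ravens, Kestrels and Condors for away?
(80 + 60 + 120 + 100) / 4 ≈ 90.

≈ 90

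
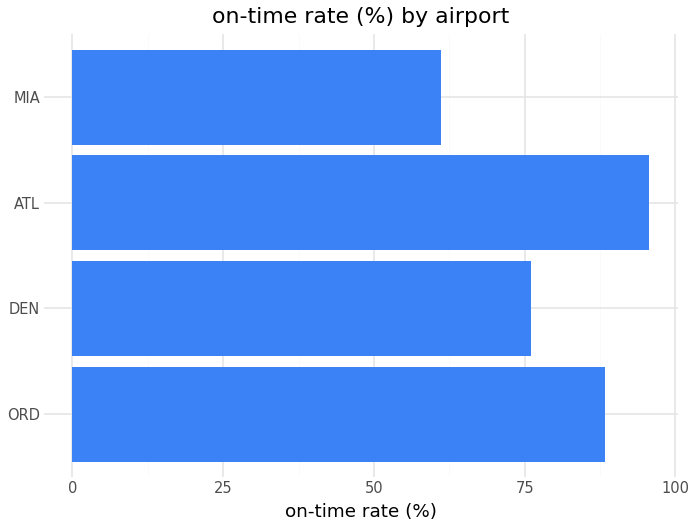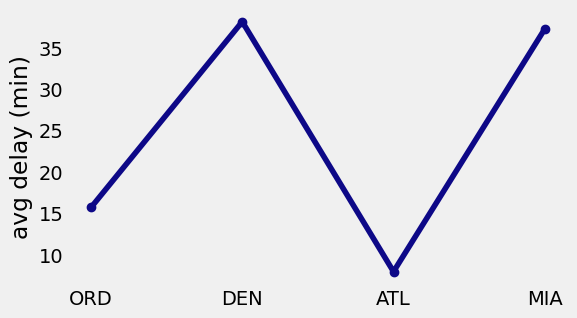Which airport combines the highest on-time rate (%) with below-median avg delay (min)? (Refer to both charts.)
ATL

Chart 2 median avg delay (min) ≈ 25; below-median airports: ORD, ATL. Among those, ATL has the highest on-time rate (%) (≈ 100).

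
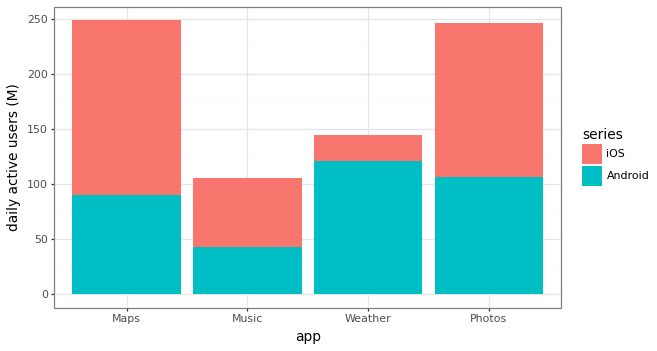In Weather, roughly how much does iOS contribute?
≈ 25

iOS top ≈ 150, bottom ≈ 125; segment ≈ 25.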